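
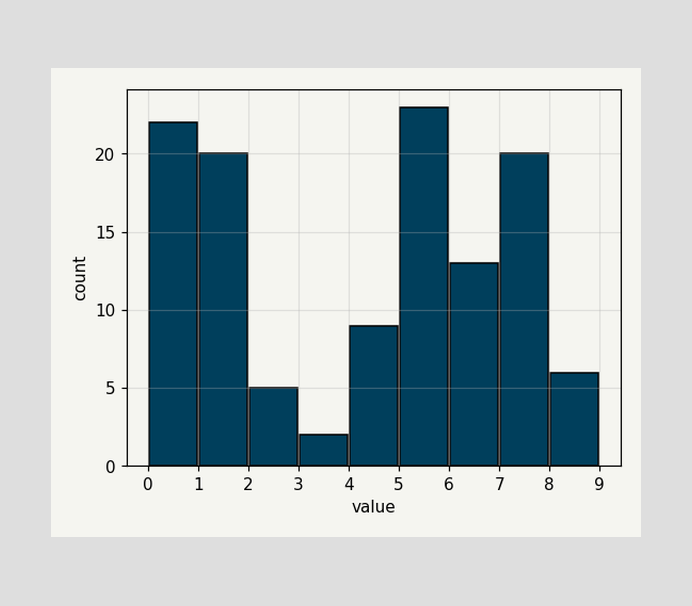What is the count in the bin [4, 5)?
9

The [4, 5) bin has height 9.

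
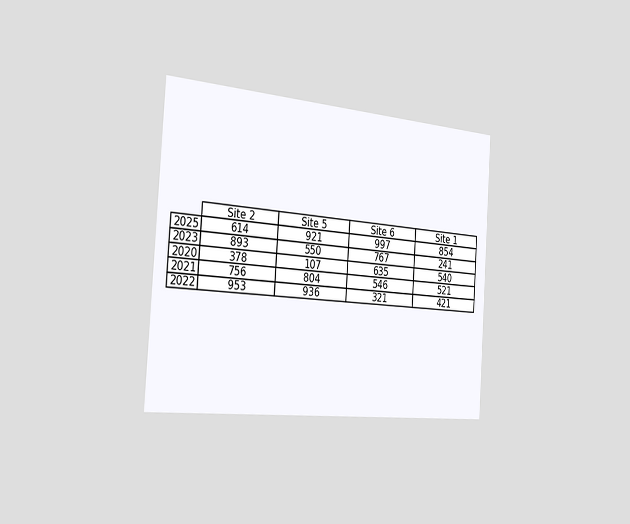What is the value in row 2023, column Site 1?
241

The chart is tilted about 4° clockwise and viewed slightly from the left. The (2023, Site 1) cell reads 241.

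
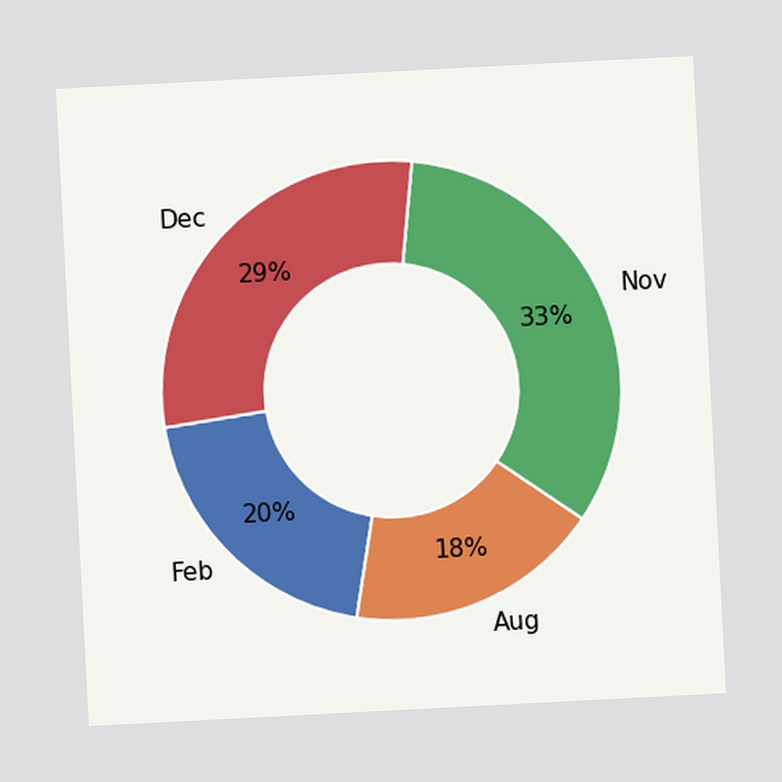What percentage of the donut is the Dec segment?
The chart is tilted about 3° counter-clockwise. The Dec segment takes up 29% of the ring.

29%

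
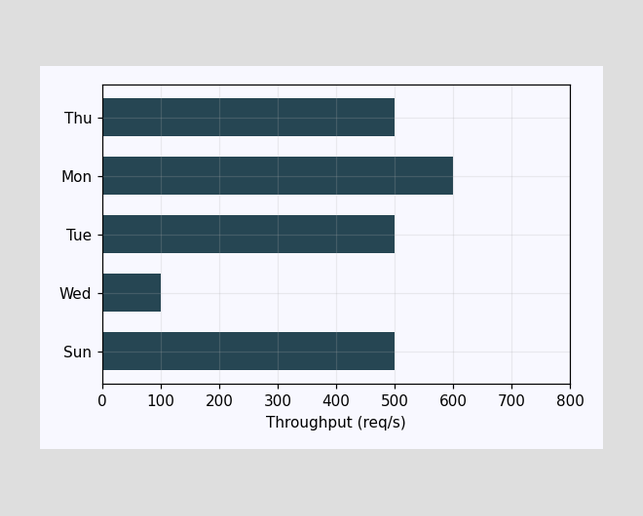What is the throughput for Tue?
500req/s

Reading along the chart's x-axis, the Tue bar reaches 500req/s.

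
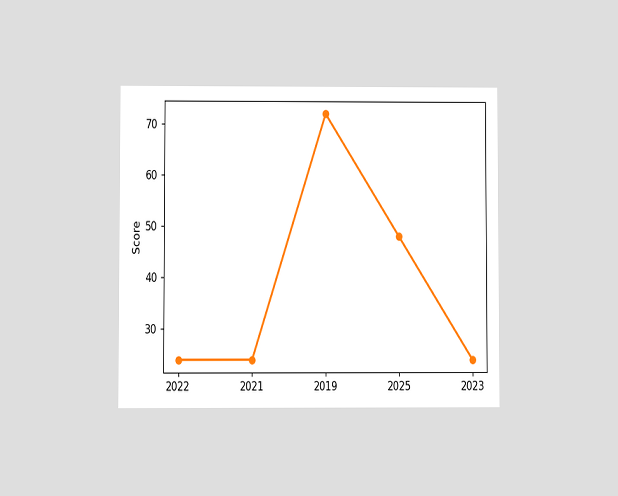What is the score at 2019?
72

The chart is viewed at a slight angle. At 2019, the line is at 72.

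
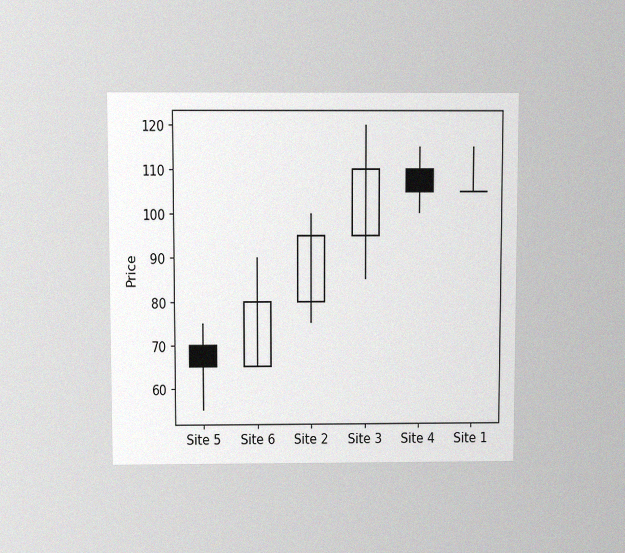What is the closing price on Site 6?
80

The chart is viewed slightly from above, with some photo noise. The Site 6 candle closes at 80.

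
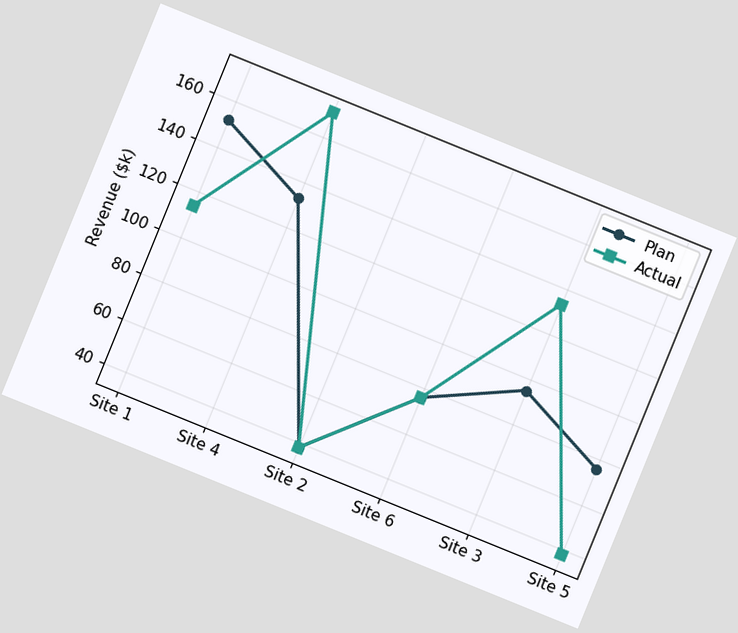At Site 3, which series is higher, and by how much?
The chart is tilted about 22° clockwise. At Site 3, Actual sits above the other line by $38k.

Actual, by $38k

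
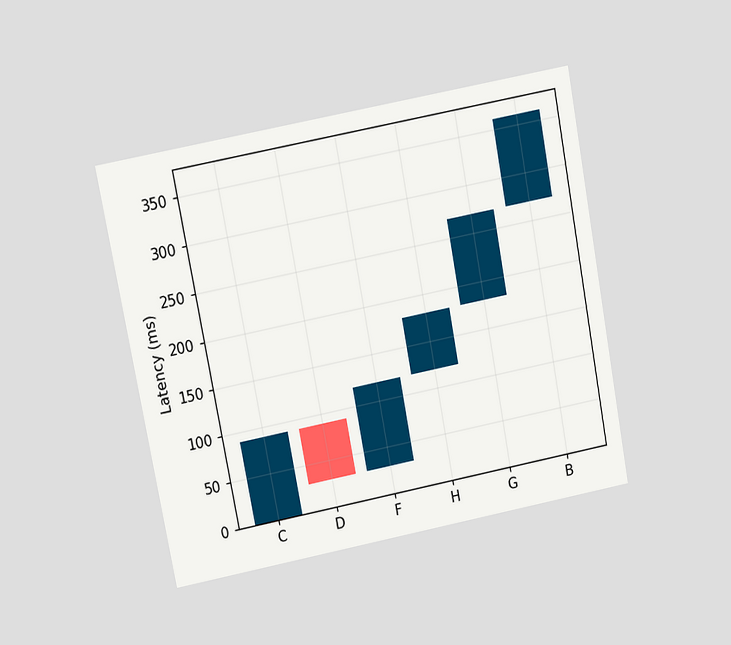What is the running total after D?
30ms

The chart is tilted about 11° counter-clockwise and viewed at a slight angle. After D the running total reaches 30ms.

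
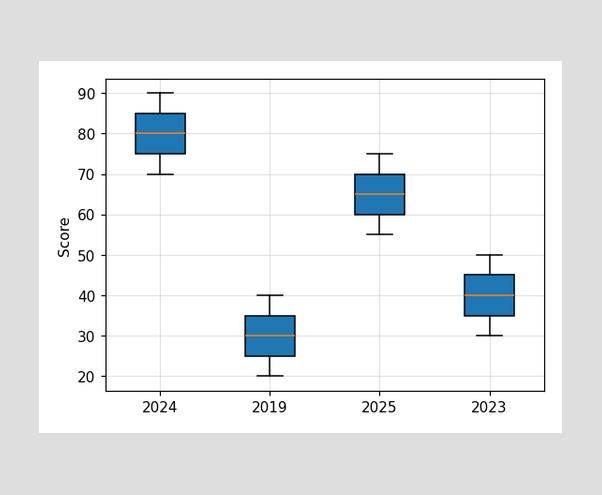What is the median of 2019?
30

The median line in the 2019 box sits at 30.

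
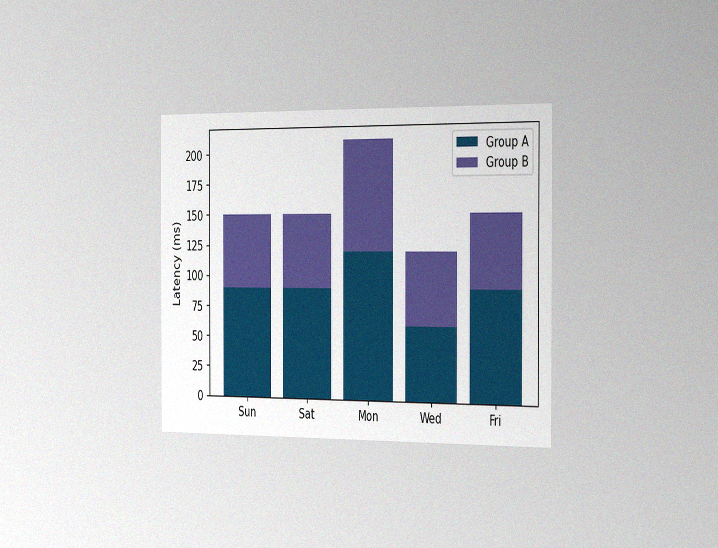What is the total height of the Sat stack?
The chart is viewed slightly from the right, with some photo noise. The Sat stack's top reaches 150ms on the y-axis.

150ms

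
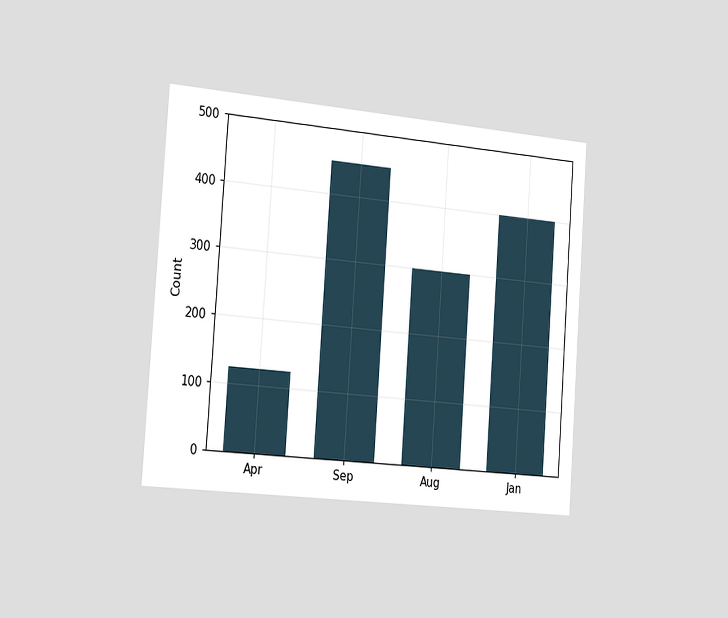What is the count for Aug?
The chart is tilted about 4° clockwise and viewed slightly from the left. Reading along the chart's y-axis, the Aug bar reaches 300.

300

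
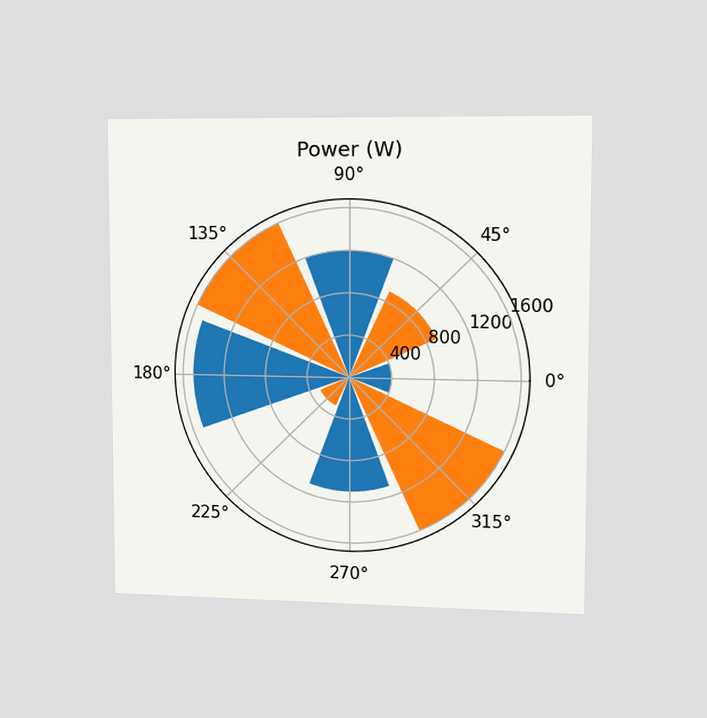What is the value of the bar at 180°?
1500W

The chart is viewed slightly from the right. The bar at 180° reaches 1500W on the radial axis.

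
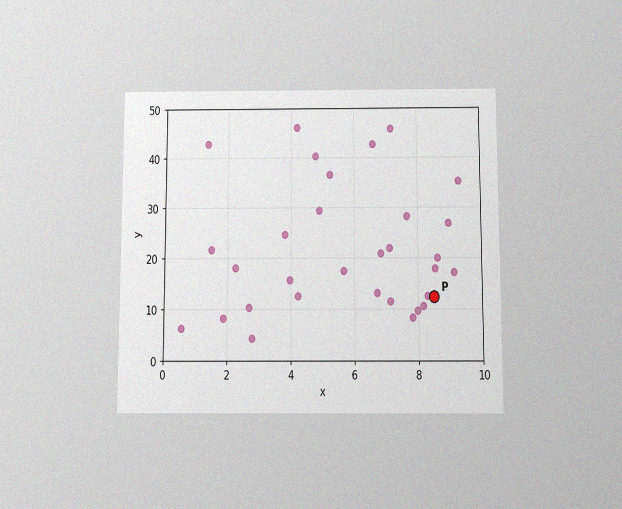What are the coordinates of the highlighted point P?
The chart is viewed slightly from below, with some photo noise. Following the gridlines from P to each axis, P sits at (8.5, 12.5).

(8.5, 12.5)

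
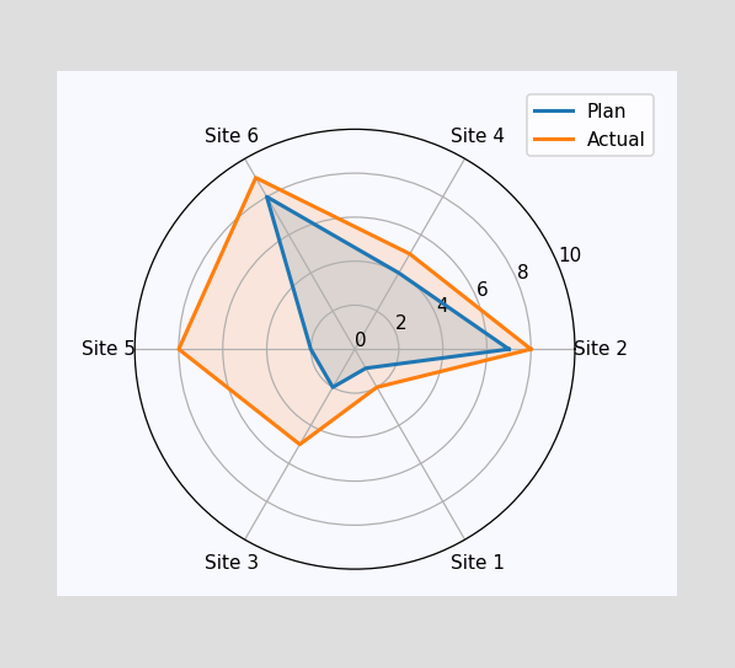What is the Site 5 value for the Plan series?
2

On the Site 5 axis, Plan reaches 2.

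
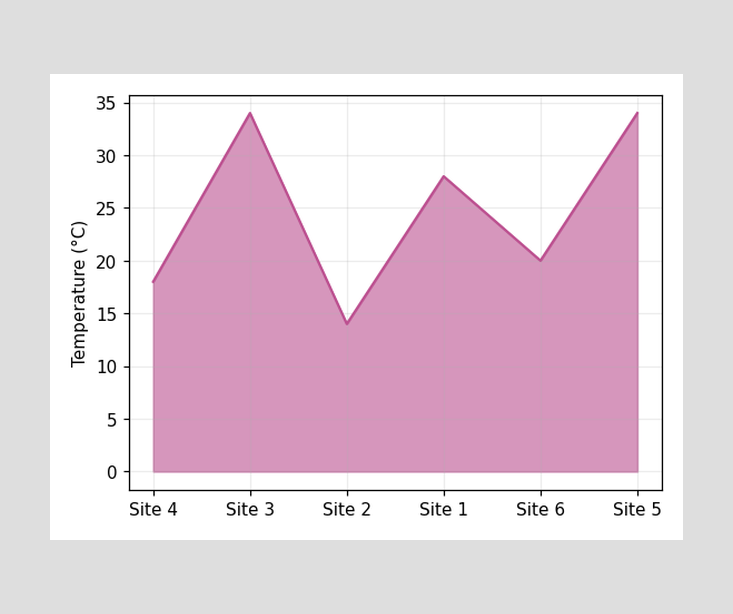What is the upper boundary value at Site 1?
At Site 1 the upper boundary is at 28°C.

28°C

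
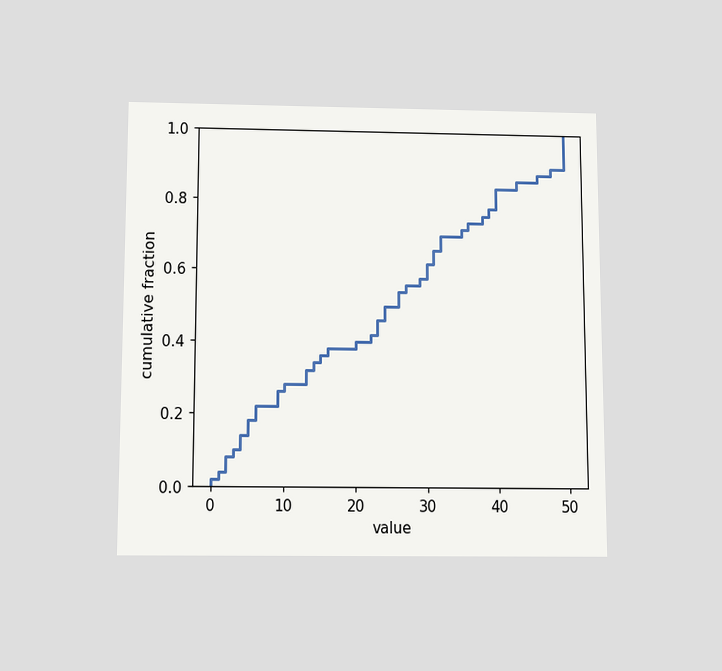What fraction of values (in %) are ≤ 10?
28%

The chart is viewed slightly from below. At x=10 the ECDF step is at 28%.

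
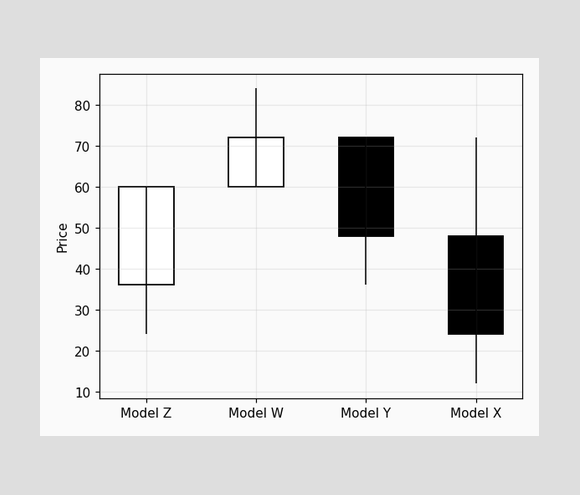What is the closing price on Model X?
The Model X candle closes at 24.

24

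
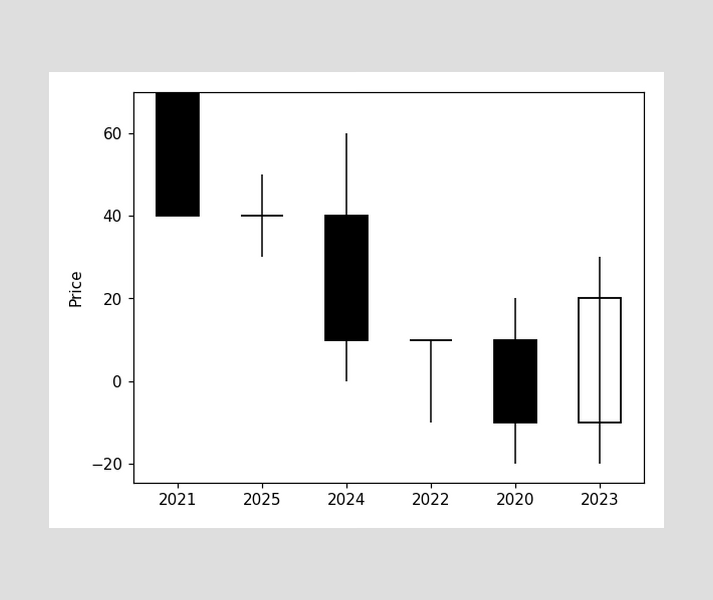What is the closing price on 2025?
40

The 2025 candle closes at 40.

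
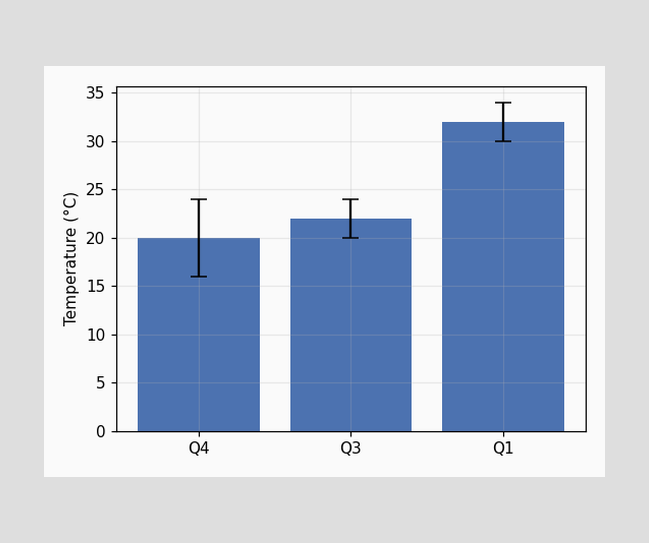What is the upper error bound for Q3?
24°C

The Q3 bar's upper whisker reaches 24°C.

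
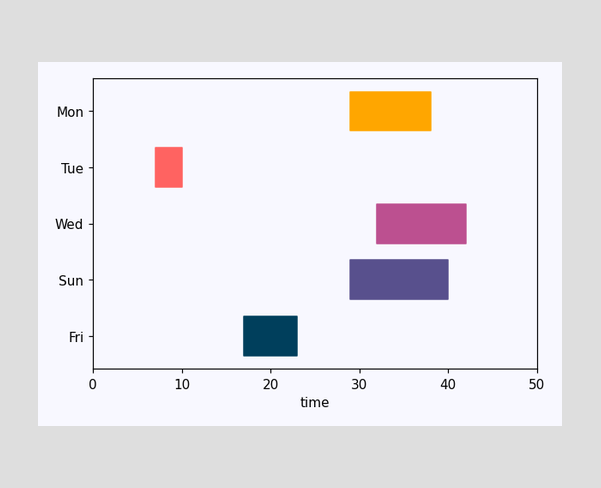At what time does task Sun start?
29

The Sun bar begins at t=29.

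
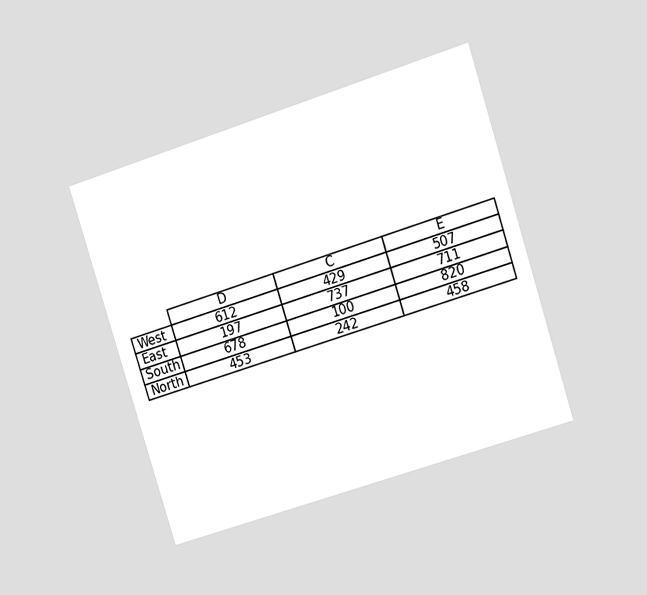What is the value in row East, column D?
197

The chart is tilted about 17° counter-clockwise and viewed at a slight angle. The (East, D) cell reads 197.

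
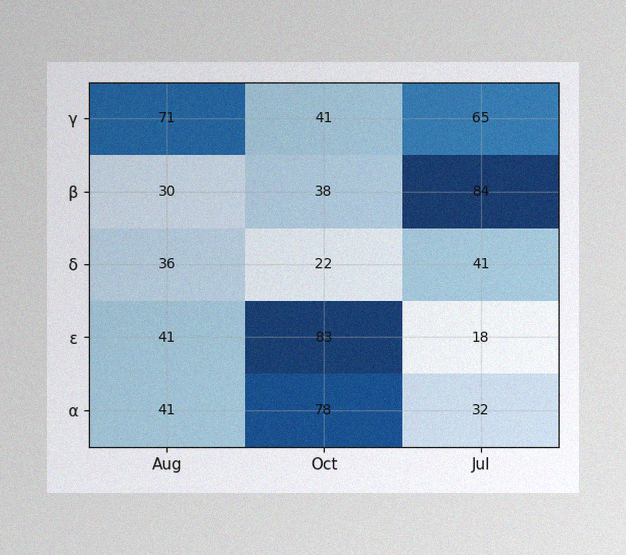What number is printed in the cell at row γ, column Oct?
The image has some photo noise and uneven lighting. The (γ, Oct) cell reads 41.

41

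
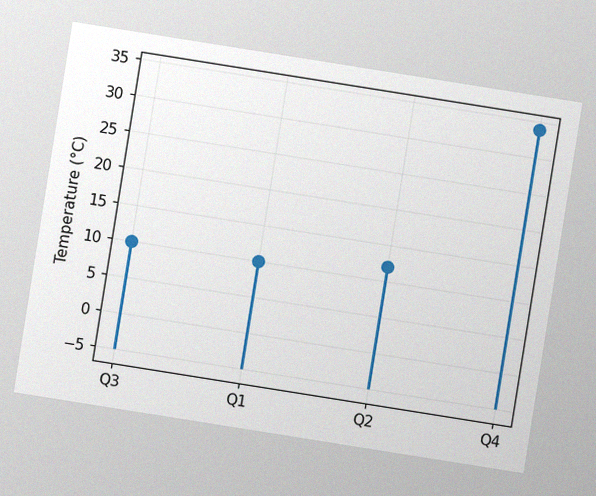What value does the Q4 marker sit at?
The chart is tilted about 9° clockwise, with some photo noise. The Q4 marker sits at 34°C.

34°C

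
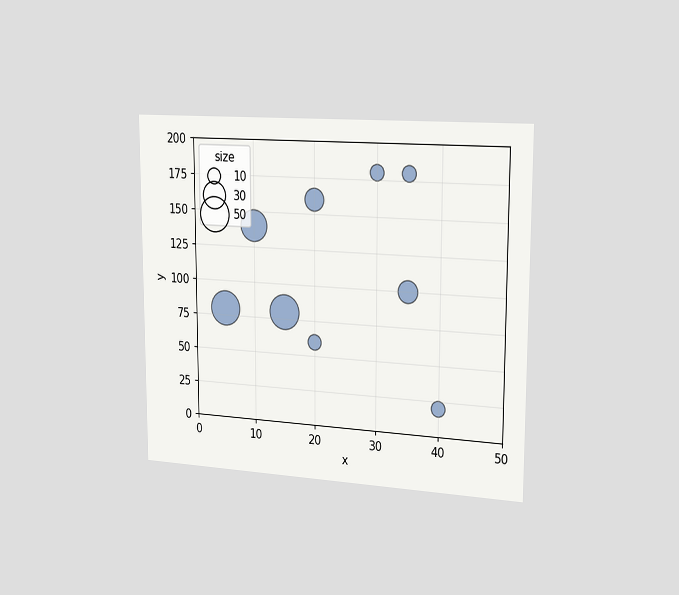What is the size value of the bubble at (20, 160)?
The chart is viewed slightly from the right. Matching the bubble at (20, 160) against the size legend gives 20.

20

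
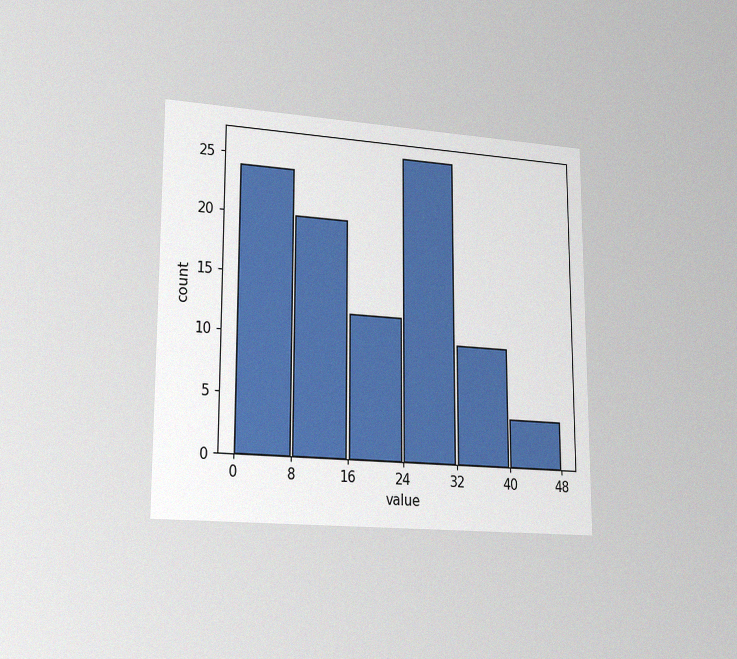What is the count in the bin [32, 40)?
The chart is viewed slightly from the left, with some photo noise. The [32, 40) bin has height 10.

10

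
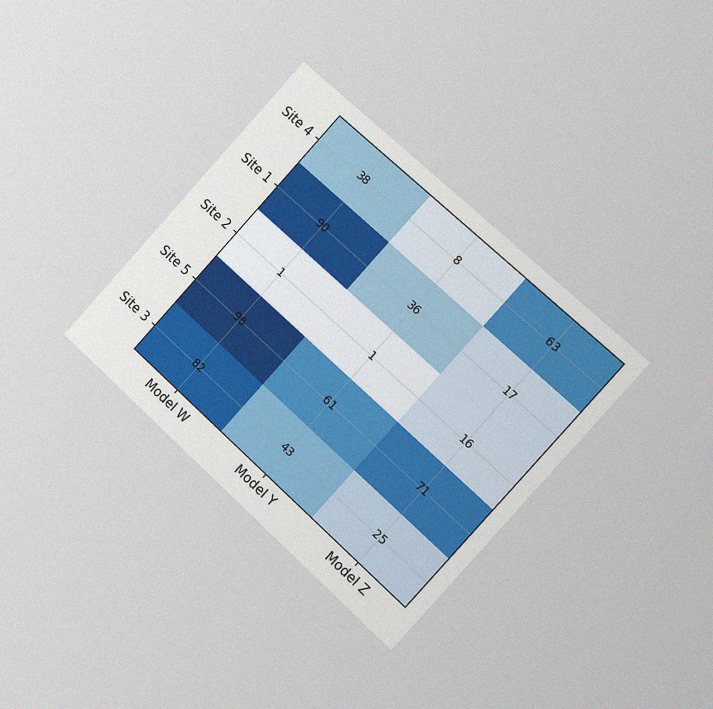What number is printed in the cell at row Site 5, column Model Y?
The chart is tilted about 43° clockwise and viewed slightly from the right, with some photo noise. The (Site 5, Model Y) cell reads 61.

61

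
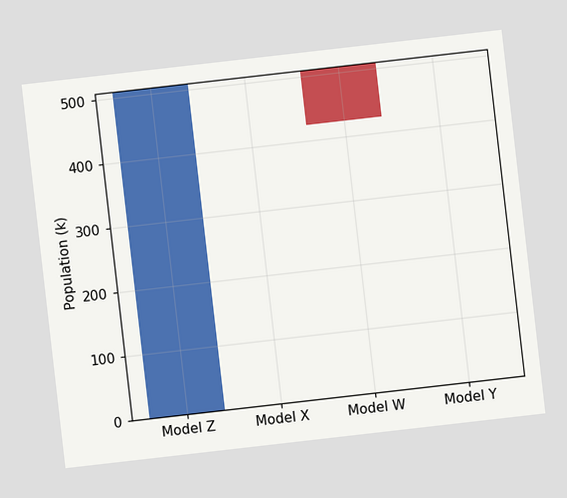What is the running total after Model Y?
The chart is tilted about 7° counter-clockwise. After Model Y the running total reaches 425k.

425k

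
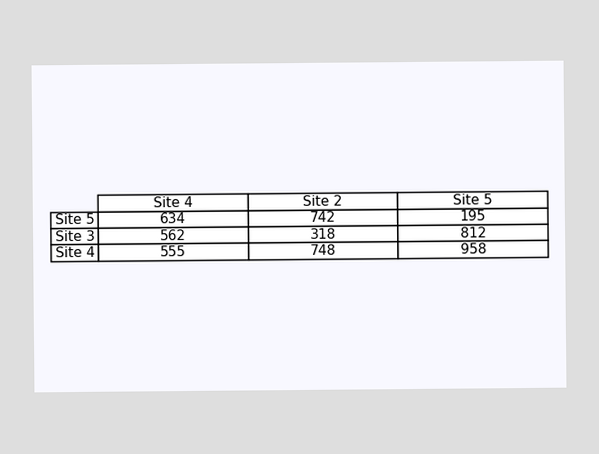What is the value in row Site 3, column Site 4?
562

The (Site 3, Site 4) cell reads 562.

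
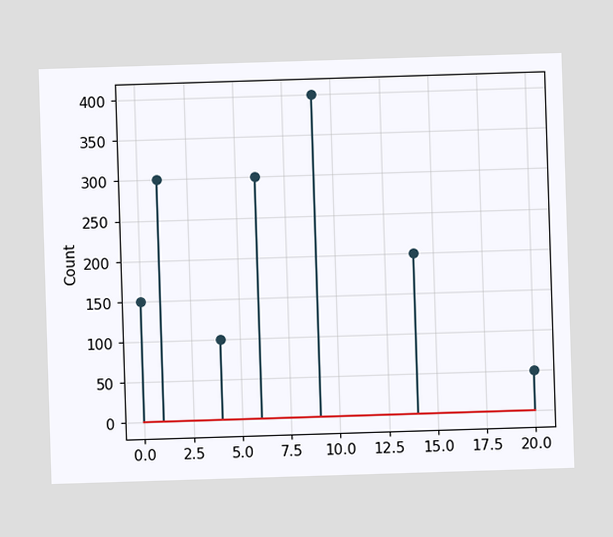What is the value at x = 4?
The stem at x=4 reaches 100.

100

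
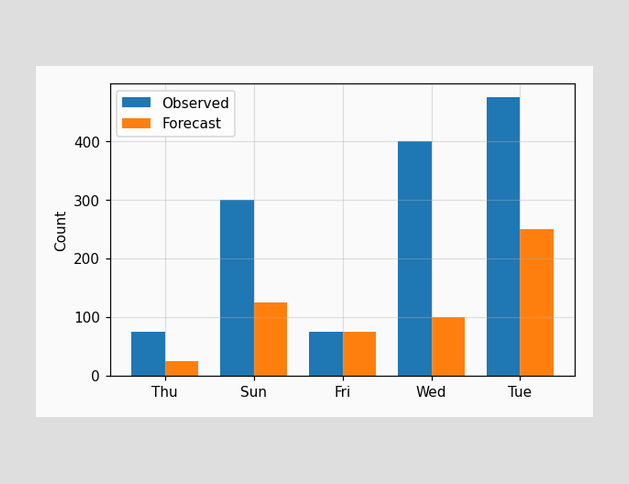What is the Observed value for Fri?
The Observed bar at Fri reaches 75 on the y-axis.

75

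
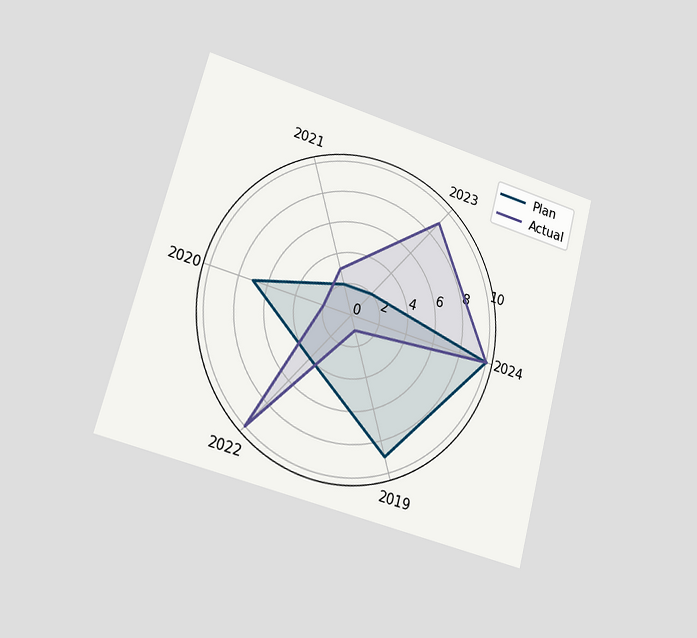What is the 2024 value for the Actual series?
The chart is tilted about 15° clockwise and viewed at a slight angle. On the 2024 axis, Actual reaches 10.

10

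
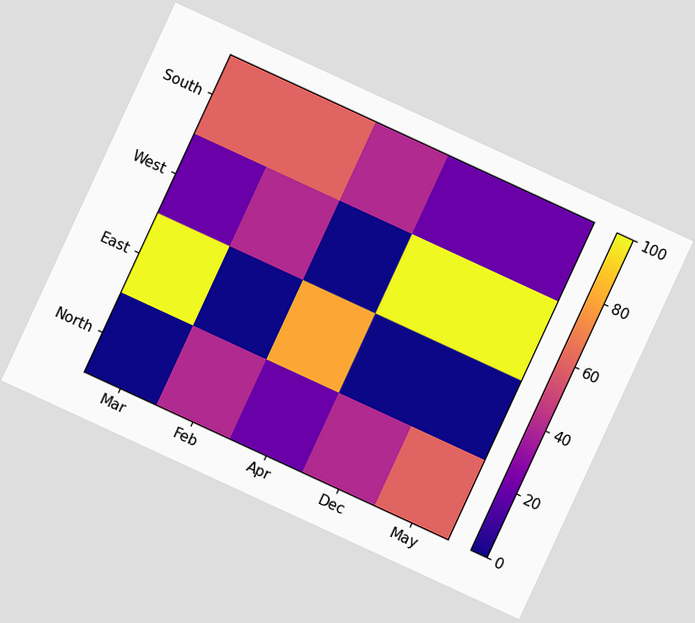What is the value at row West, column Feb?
The chart is tilted about 25° clockwise. Matching cell (West, Feb) against the colorbar gives 40.

40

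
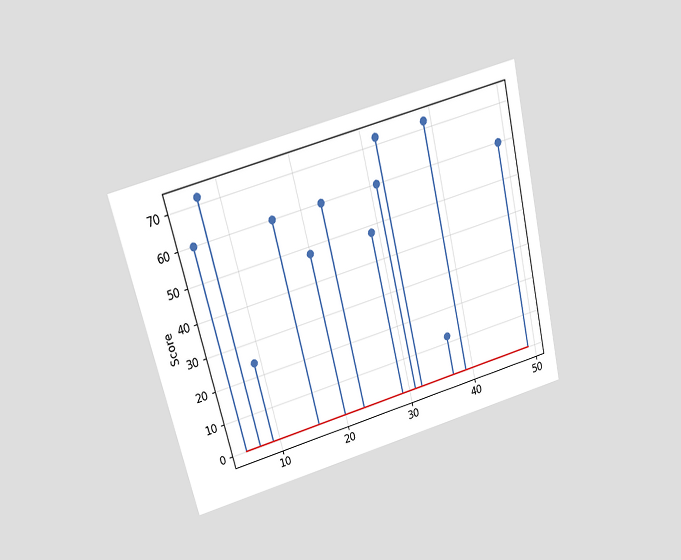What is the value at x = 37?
The chart is tilted about 14° counter-clockwise and viewed slightly from above. The stem at x=37 reaches 12.

12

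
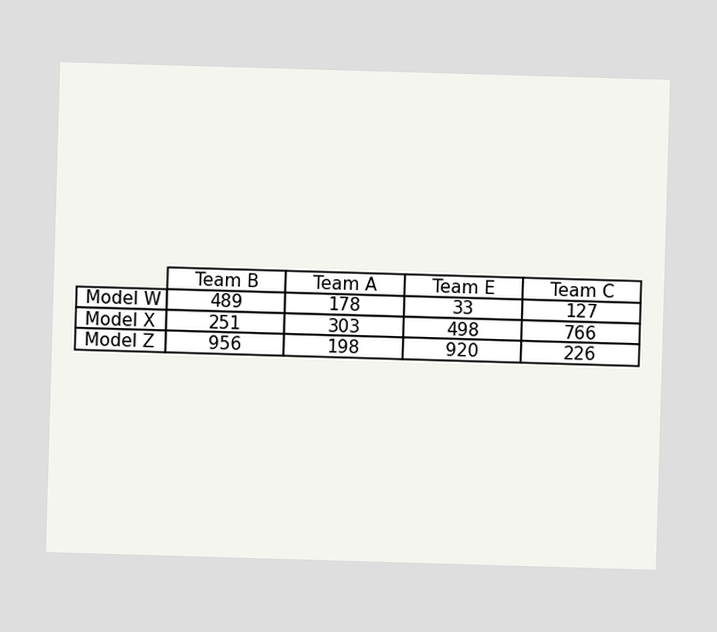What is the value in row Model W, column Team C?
127

The (Model W, Team C) cell reads 127.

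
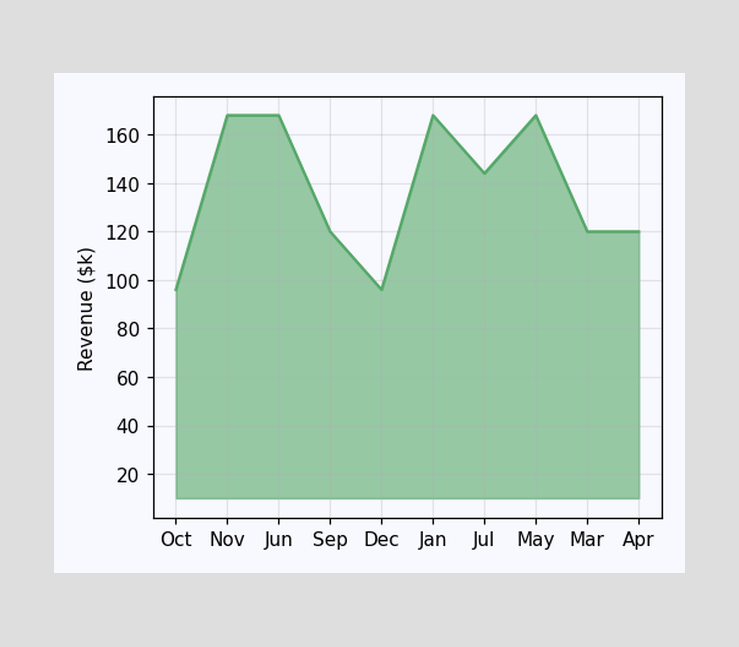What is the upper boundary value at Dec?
At Dec the upper boundary is at $96k.

$96k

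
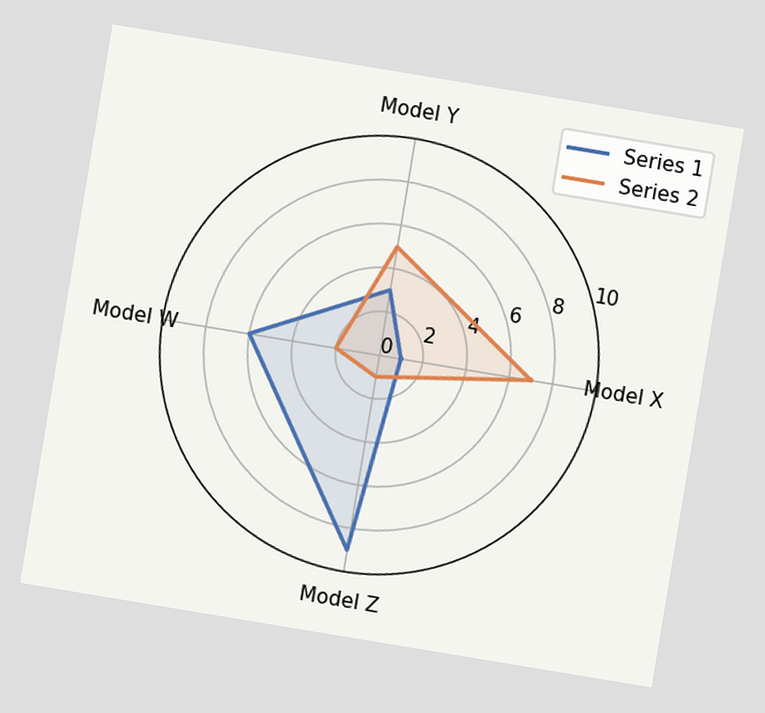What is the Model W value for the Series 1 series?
The chart is tilted about 9° clockwise. On the Model W axis, Series 1 reaches 6.

6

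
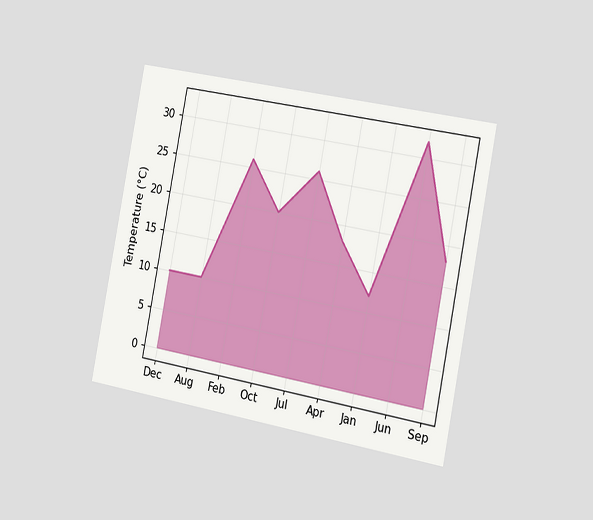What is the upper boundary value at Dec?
The chart is tilted about 11° clockwise and viewed slightly from the right. At Dec the upper boundary is at 10°C.

10°C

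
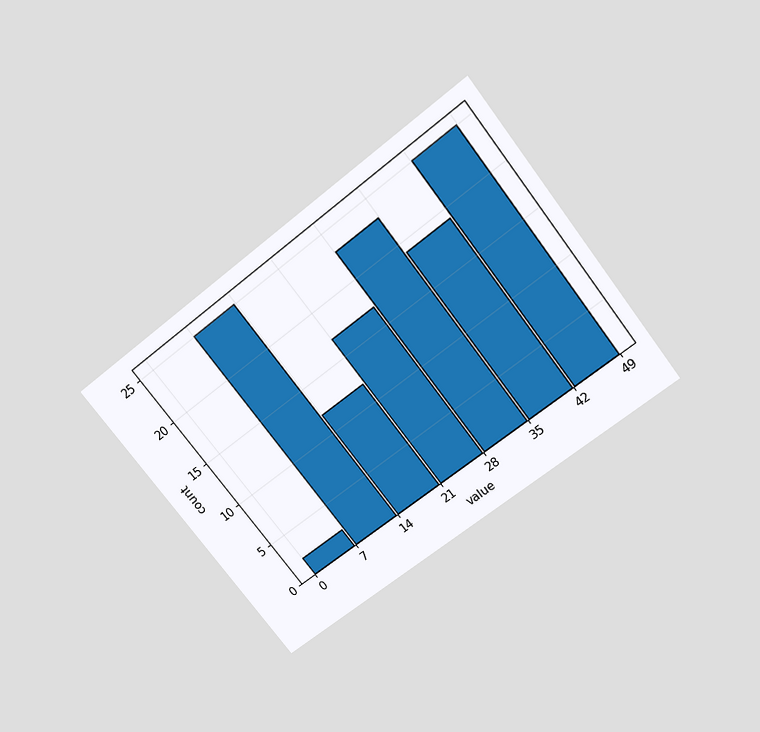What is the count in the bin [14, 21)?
12

The chart is tilted about 38° counter-clockwise and viewed slightly from above. The [14, 21) bin has height 12.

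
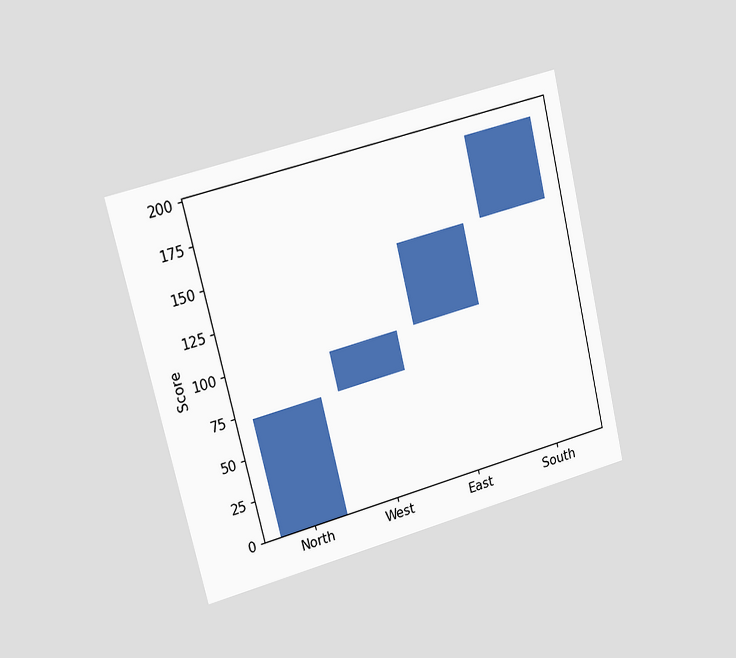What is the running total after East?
The chart is tilted about 14° counter-clockwise and viewed slightly from the left. After East the running total reaches 144.

144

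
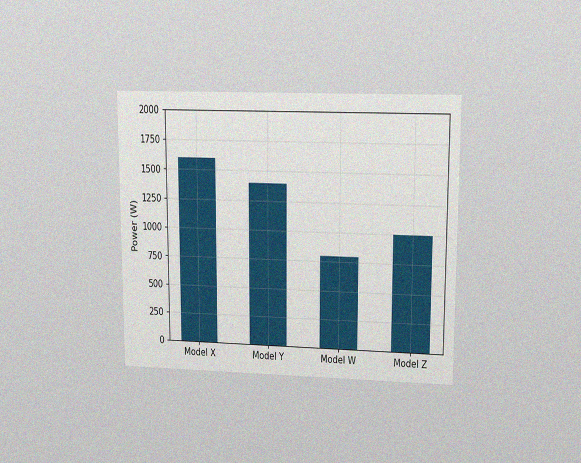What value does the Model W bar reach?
800W

The chart is viewed at a slight angle, with some photo noise. Reading along the chart's y-axis, the Model W bar reaches 800W.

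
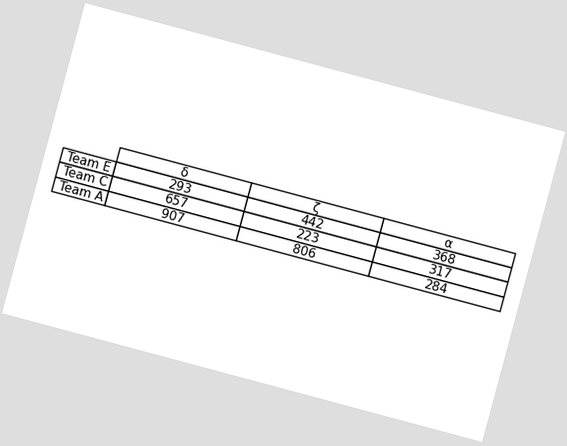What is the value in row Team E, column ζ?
442

The chart is tilted about 15° clockwise. The (Team E, ζ) cell reads 442.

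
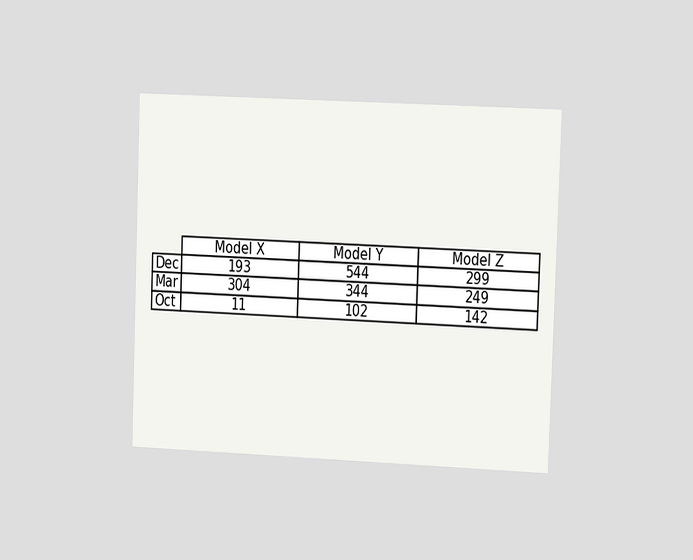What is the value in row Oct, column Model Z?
The chart is tilted about 2° clockwise and viewed slightly from the right. The (Oct, Model Z) cell reads 142.

142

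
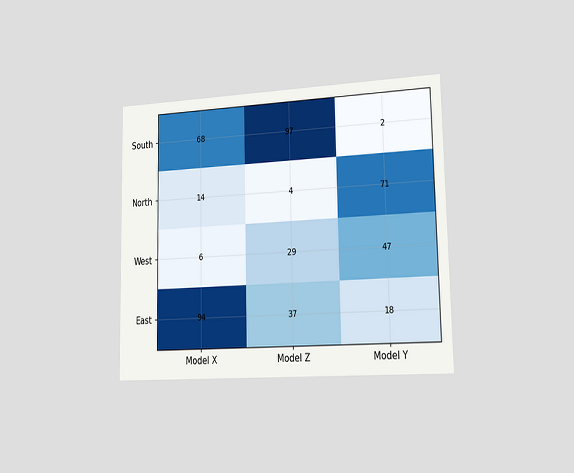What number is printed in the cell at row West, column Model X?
6

The chart is viewed slightly from the right. The (West, Model X) cell reads 6.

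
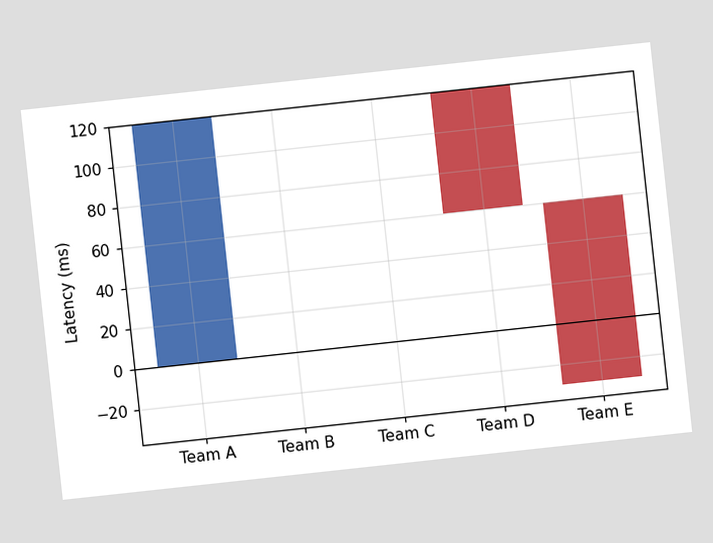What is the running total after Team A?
120ms

The chart is tilted about 6° counter-clockwise. After Team A the running total reaches 120ms.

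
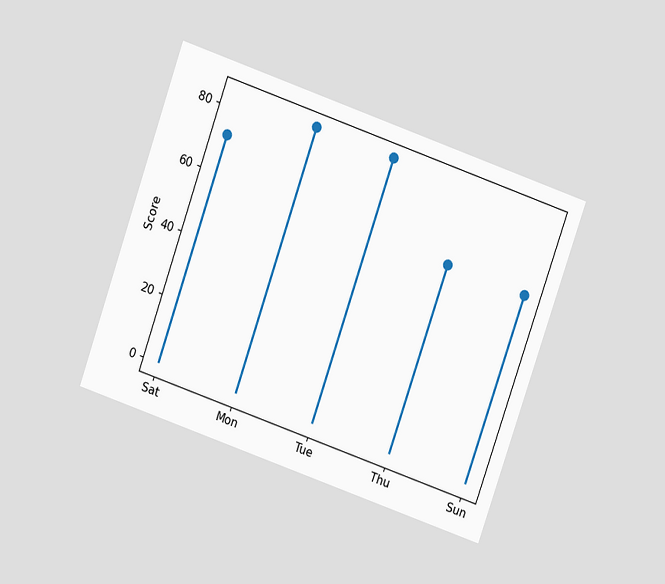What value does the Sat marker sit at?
72

The chart is tilted about 19° clockwise and viewed slightly from above. The Sat marker sits at 72.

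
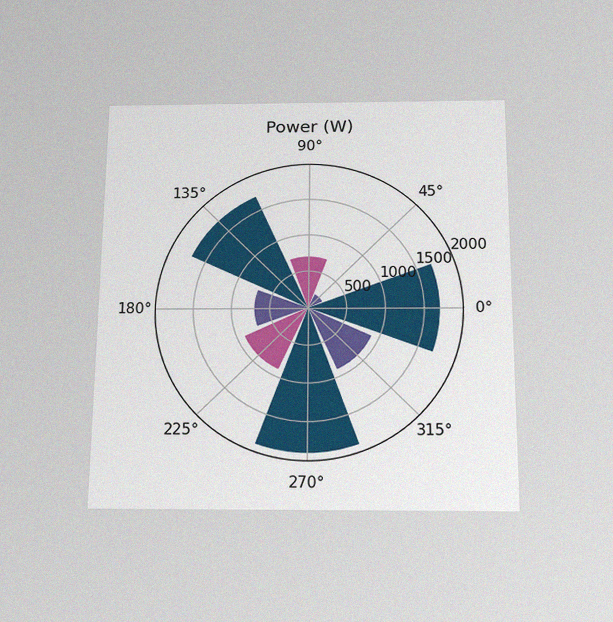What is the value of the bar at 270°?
1900W

The chart is viewed slightly from below, with some photo noise. The bar at 270° reaches 1900W on the radial axis.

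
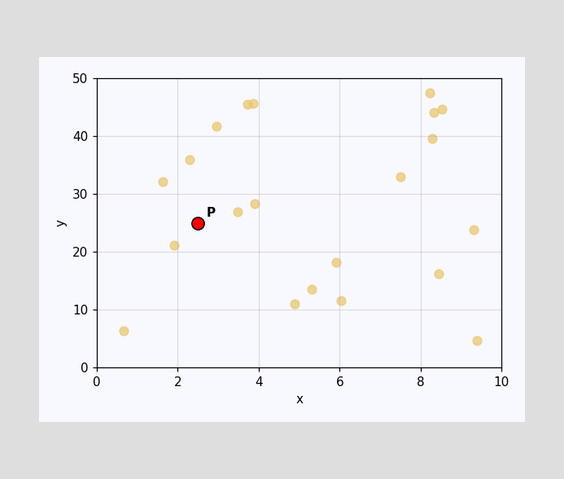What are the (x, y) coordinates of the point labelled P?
(2.5, 25)

Following the gridlines from P to each axis, P sits at (2.5, 25).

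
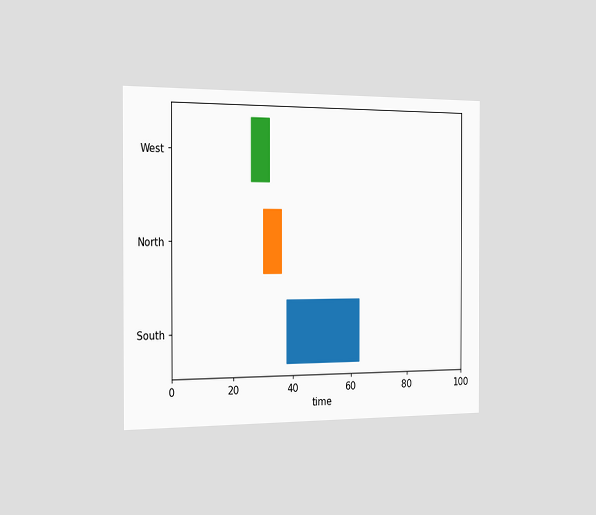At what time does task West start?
26

The chart is viewed slightly from the left. The West bar begins at t=26.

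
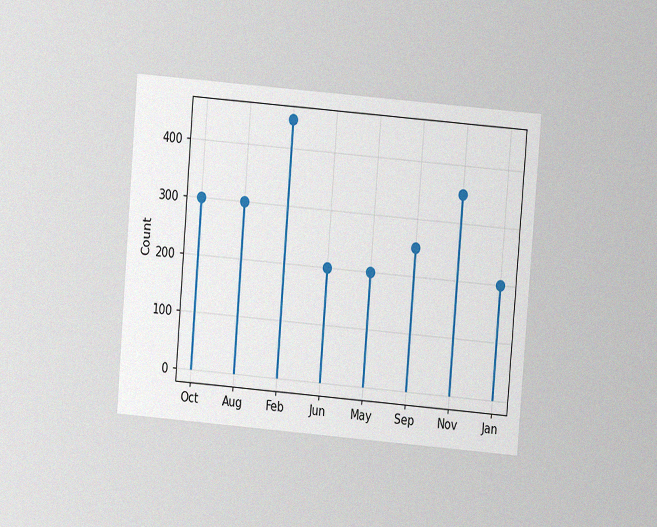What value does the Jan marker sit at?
200

The chart is tilted about 5° clockwise and viewed at a slight angle, with some photo noise. The Jan marker sits at 200.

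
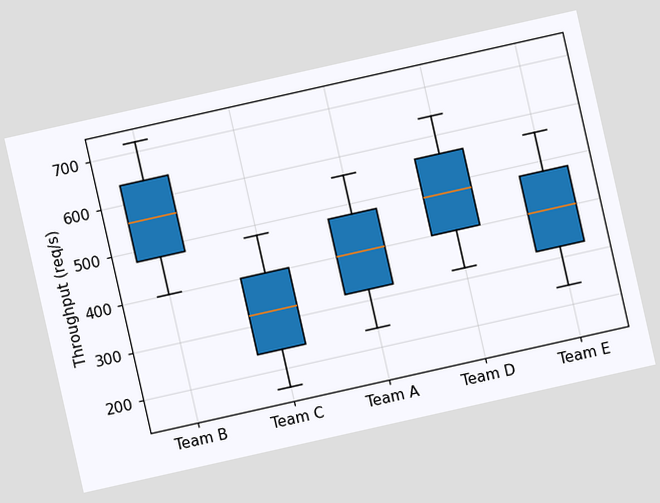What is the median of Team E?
The chart is tilted about 13° counter-clockwise. The median line in the Team E box sits at 400req/s.

400req/s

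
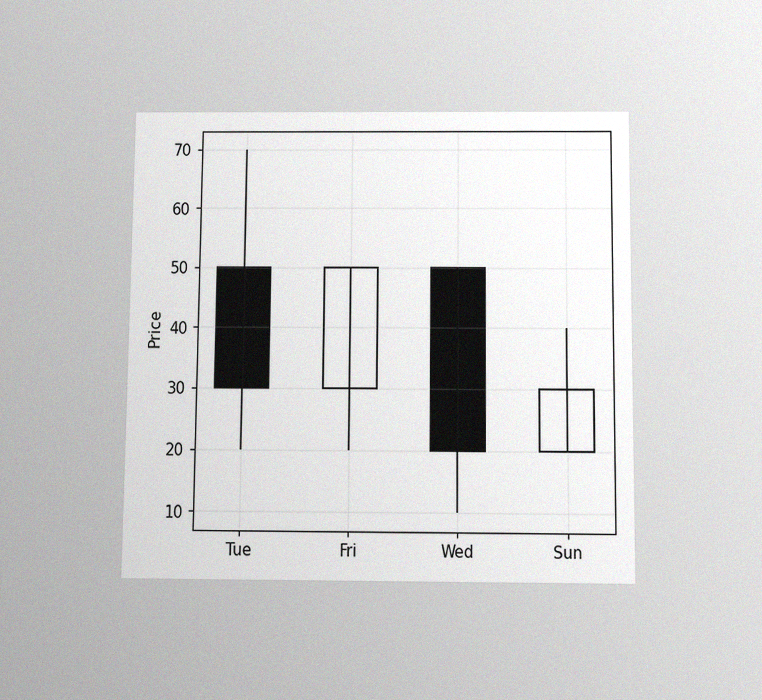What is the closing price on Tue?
30

The chart is viewed slightly from below, with some photo noise. The Tue candle closes at 30.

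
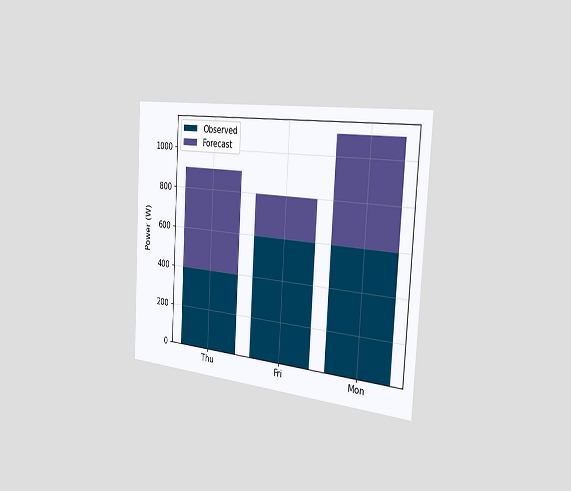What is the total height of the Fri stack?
The chart is tilted about 3° clockwise and viewed slightly from the right. The Fri stack's top reaches 800W on the y-axis.

800W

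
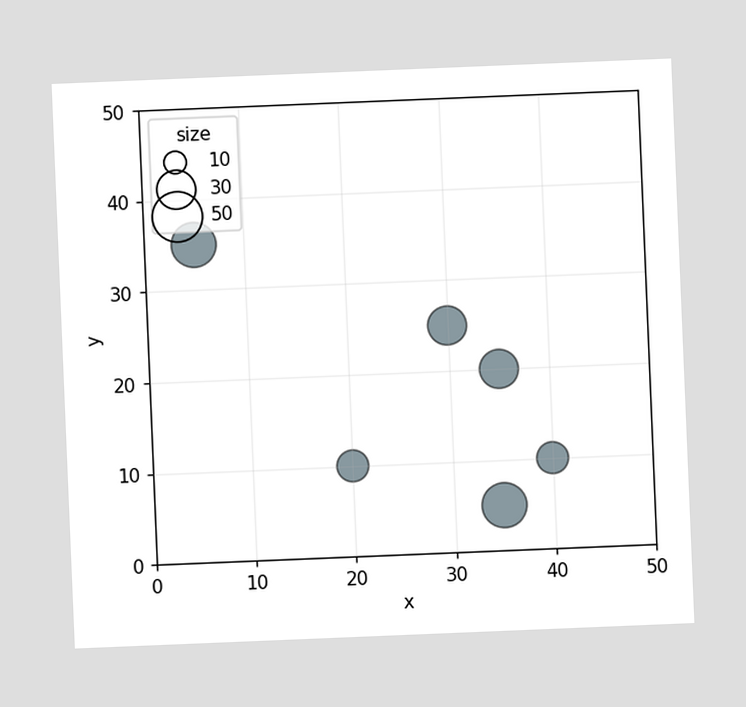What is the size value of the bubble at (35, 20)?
30

The chart is tilted about 2° counter-clockwise. Matching the bubble at (35, 20) against the size legend gives 30.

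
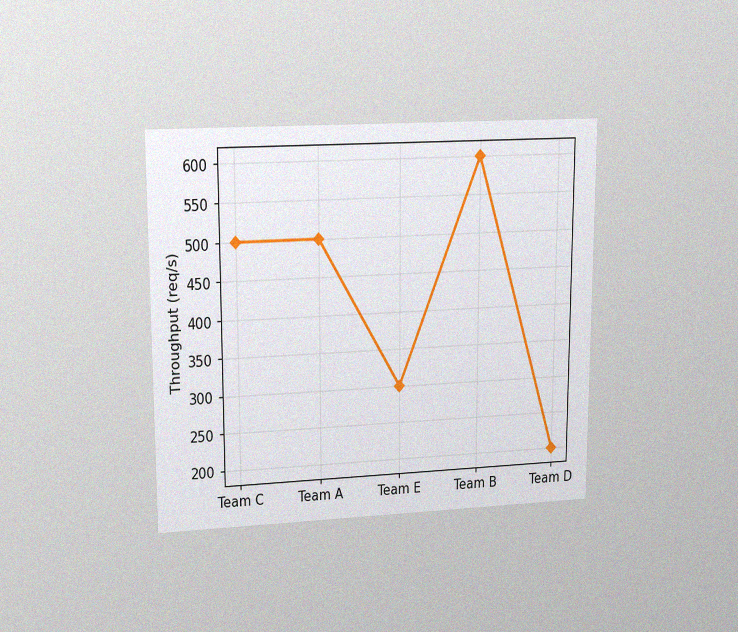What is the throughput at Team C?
The chart is viewed at a slight angle, with some photo noise. At Team C, the line is at 500req/s.

500req/s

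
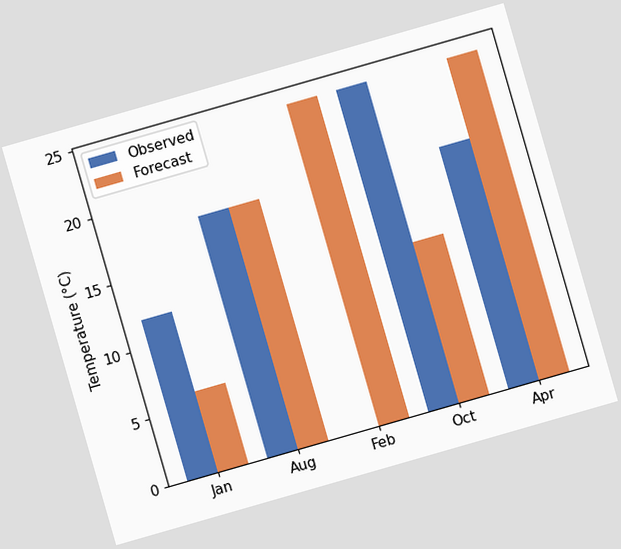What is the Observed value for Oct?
The chart is tilted about 16° counter-clockwise. The Observed bar at Oct reaches 24°C on the y-axis.

24°C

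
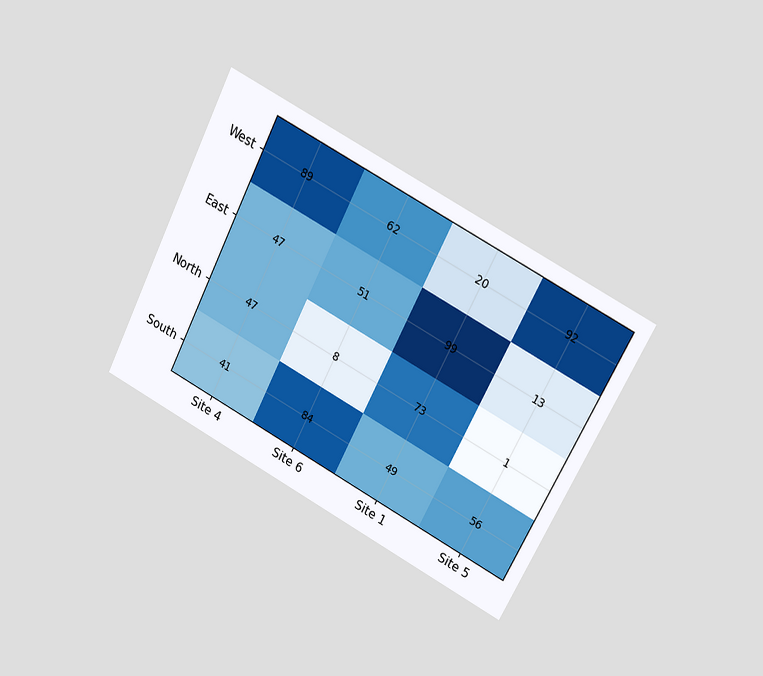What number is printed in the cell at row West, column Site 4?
The chart is tilted about 27° clockwise and viewed at a slight angle. The (West, Site 4) cell reads 89.

89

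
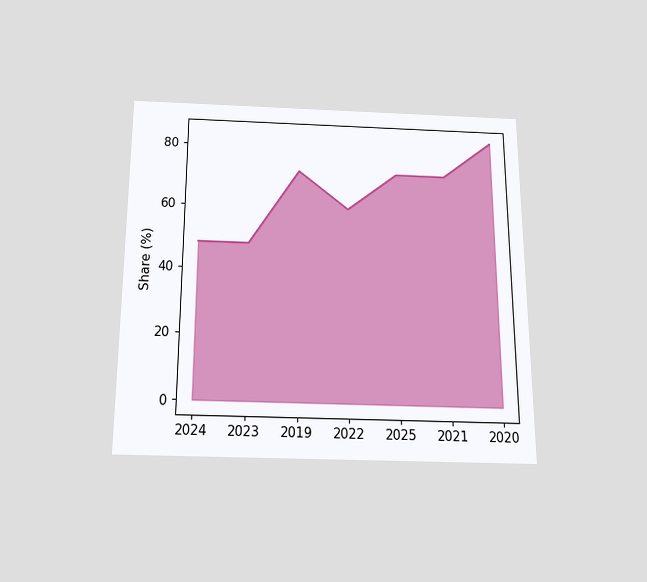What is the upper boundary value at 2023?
48%

The chart is viewed slightly from below. At 2023 the upper boundary is at 48%.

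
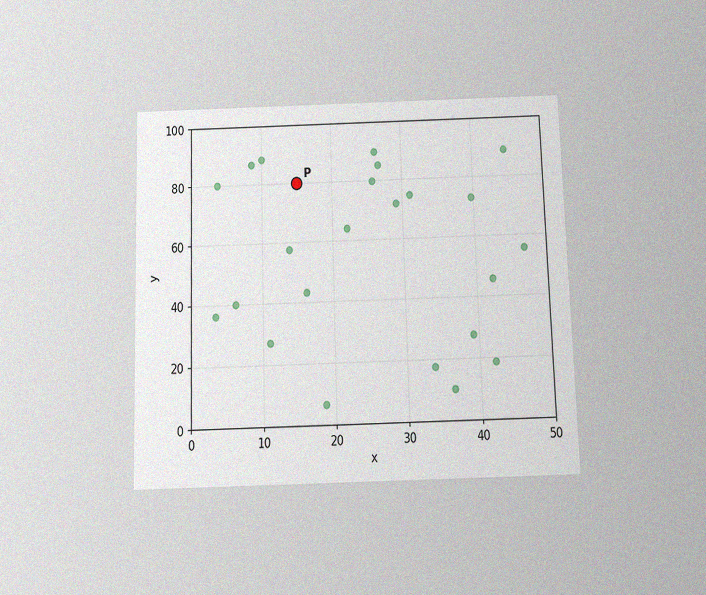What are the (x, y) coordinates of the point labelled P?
(15, 80)

The chart is viewed slightly from below, with some photo noise. Following the gridlines from P to each axis, P sits at (15, 80).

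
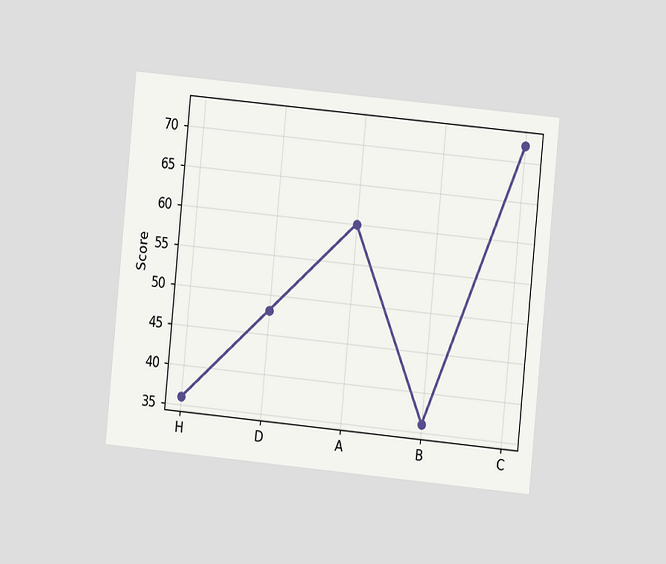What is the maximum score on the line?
72

The chart is tilted about 6° clockwise and viewed at a slight angle. The highest point is at C, and reading across to the y-axis gives 72.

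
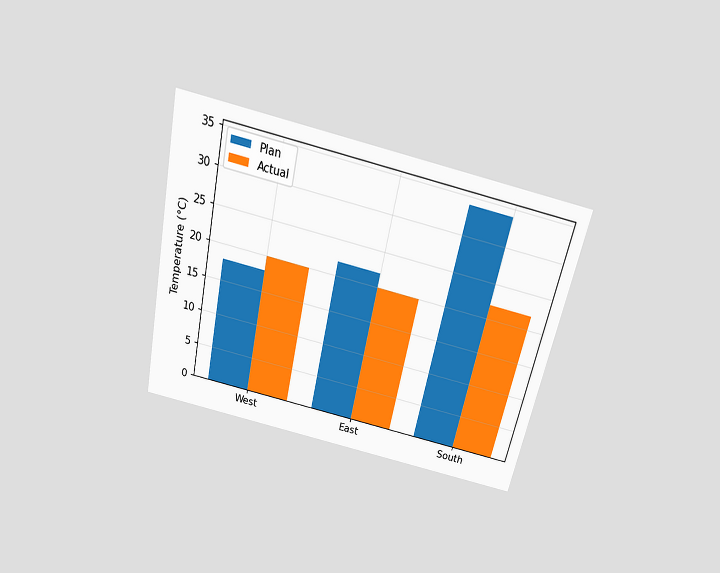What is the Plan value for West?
18°C

The chart is tilted about 12° clockwise and viewed slightly from above. The Plan bar at West reaches 18°C on the y-axis.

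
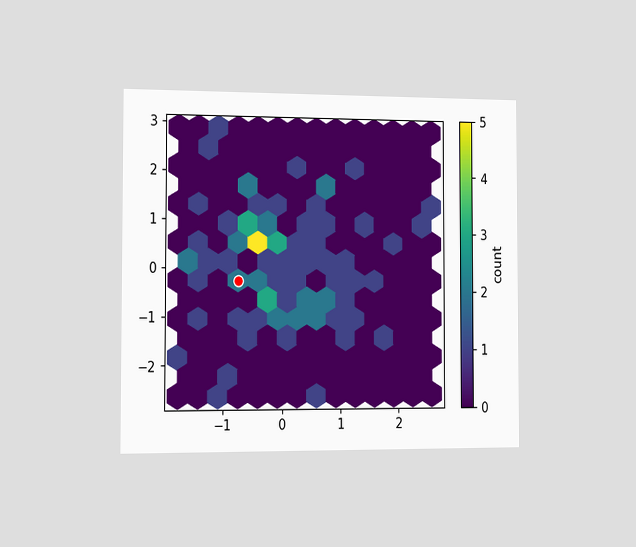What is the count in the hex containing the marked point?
2

The chart is viewed slightly from the left. The marked hex reads 2 on the colorbar.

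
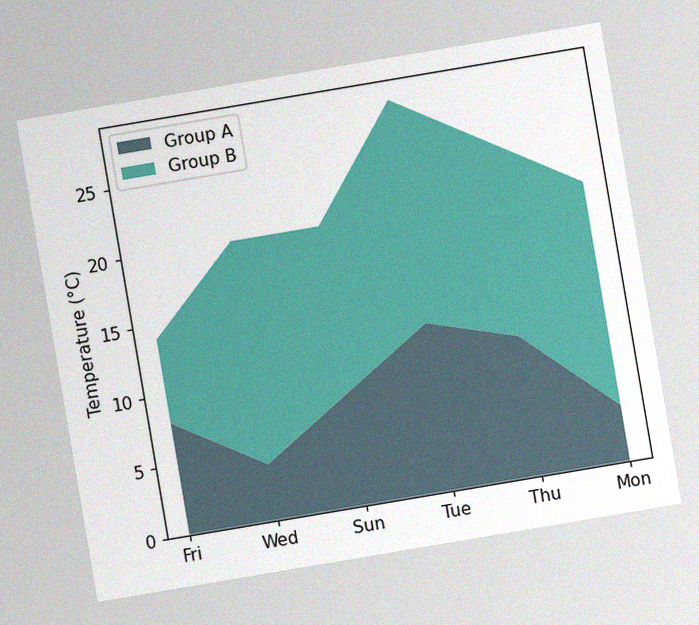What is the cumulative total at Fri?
The chart is tilted about 10° counter-clockwise, with some photo noise. The stacked total at Fri reaches 14°C.

14°C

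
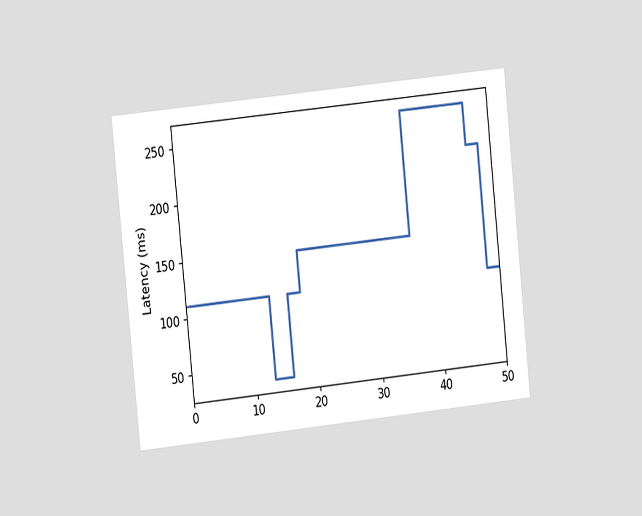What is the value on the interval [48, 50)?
The chart is tilted about 6° counter-clockwise and viewed at a slight angle. On [48, 50) the step sits at 111ms.

111ms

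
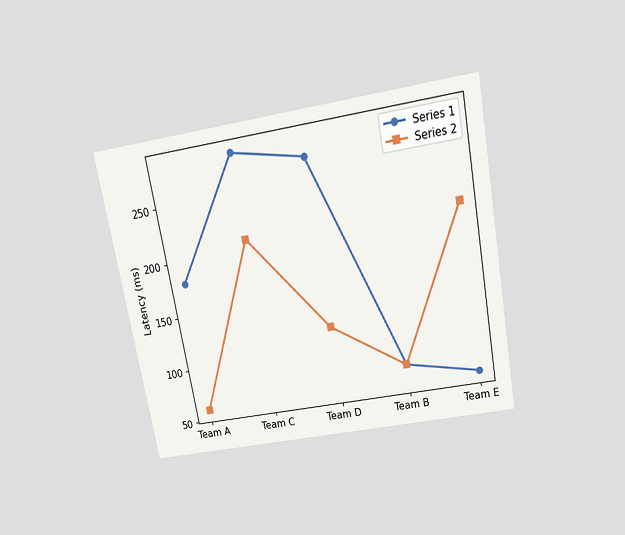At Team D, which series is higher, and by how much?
Series 1, by 150ms

The chart is tilted about 11° counter-clockwise and viewed slightly from above. At Team D, Series 1 sits above the other line by 150ms.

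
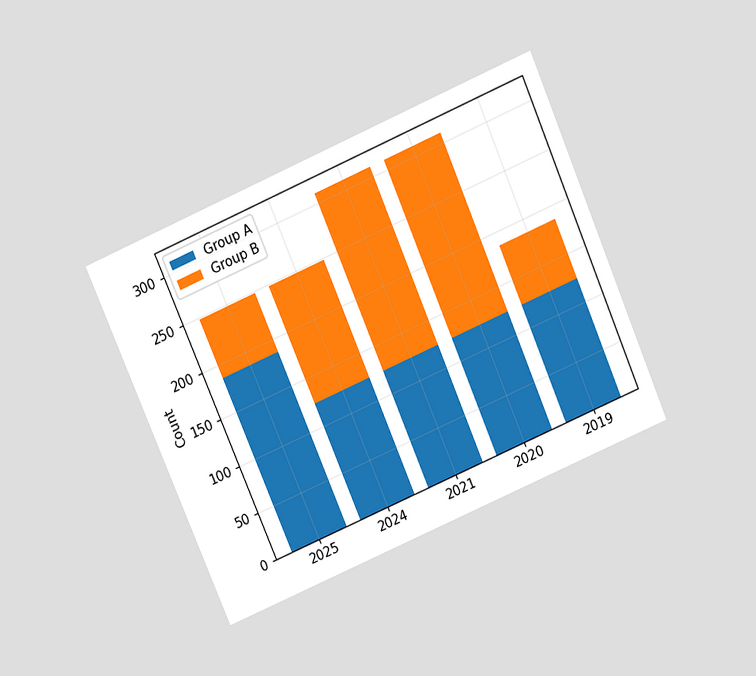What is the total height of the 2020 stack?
The chart is tilted about 23° counter-clockwise and viewed slightly from above. The 2020 stack's top reaches 310 on the y-axis.

310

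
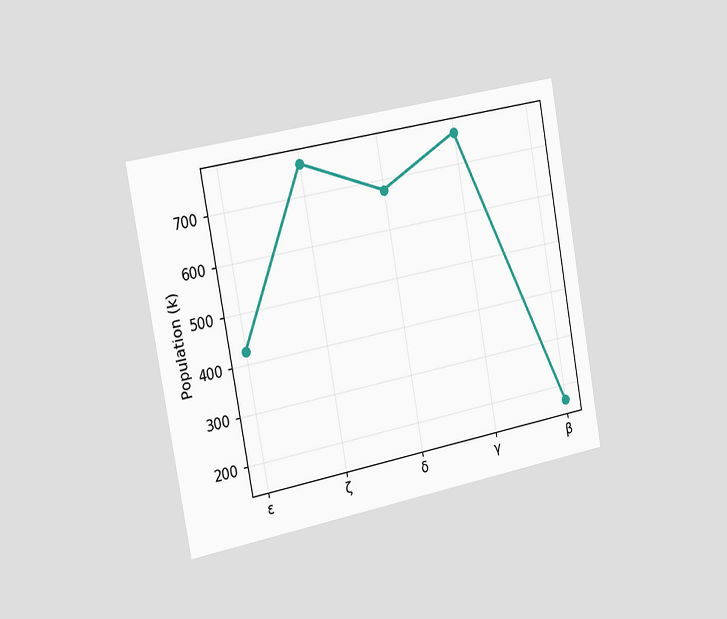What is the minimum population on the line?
170k

The chart is tilted about 10° counter-clockwise and viewed slightly from the left. The lowest point is at β, and reading across to the y-axis gives 170k.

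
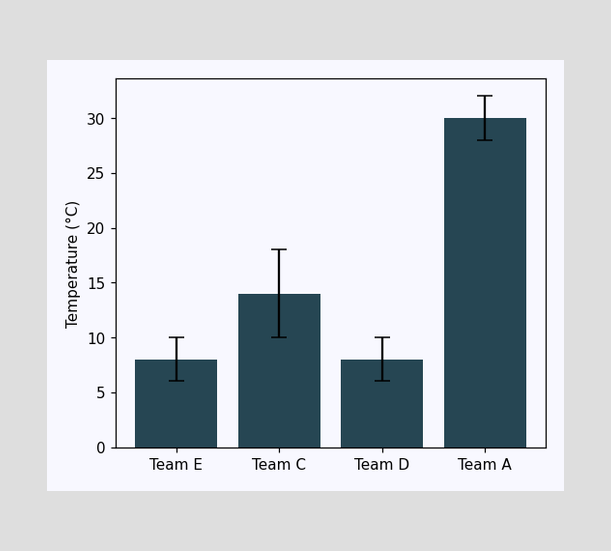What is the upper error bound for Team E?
The Team E bar's upper whisker reaches 10°C.

10°C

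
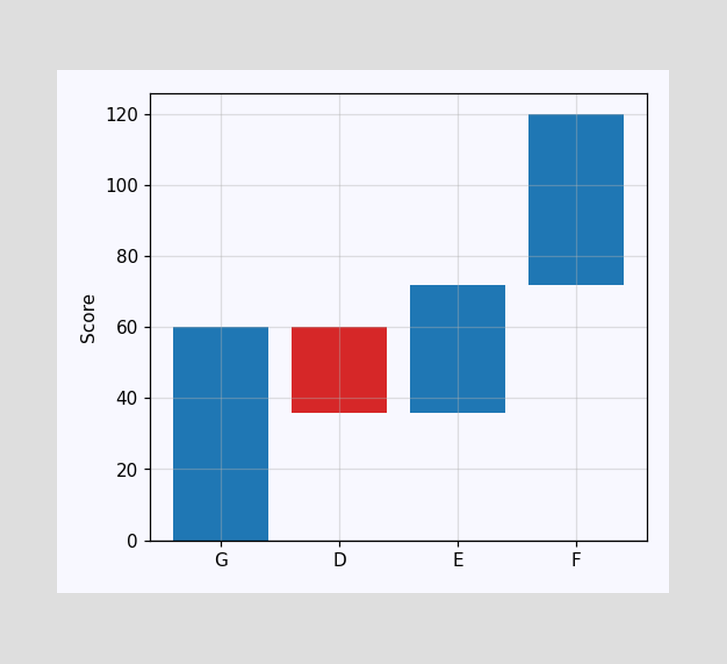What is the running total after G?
After G the running total reaches 60.

60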